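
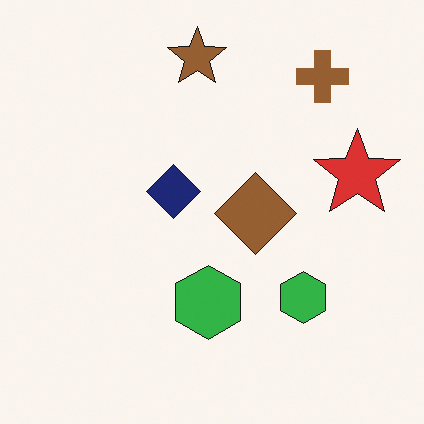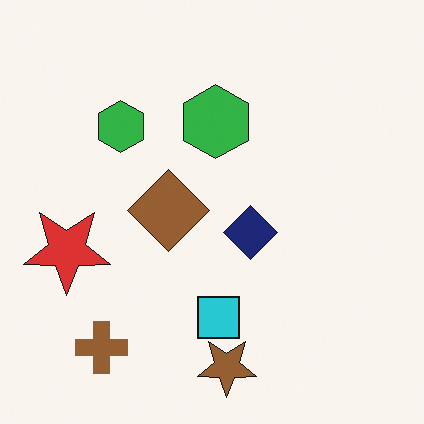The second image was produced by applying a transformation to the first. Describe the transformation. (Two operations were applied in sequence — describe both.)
The transformation is: rotated 180°, then overlaid with an additional cyan square.

The brown cross sits in the top-right of the first image and the bottom-left of the second — consistent with a whole-image 180° rotation. A cyan square appears in the second image that is absent from the first.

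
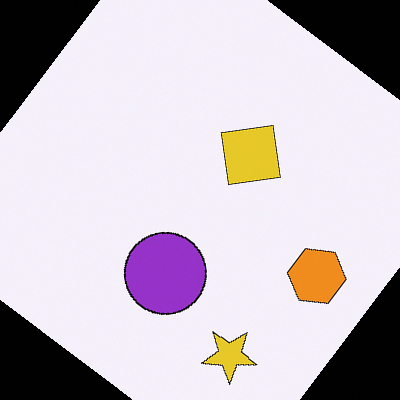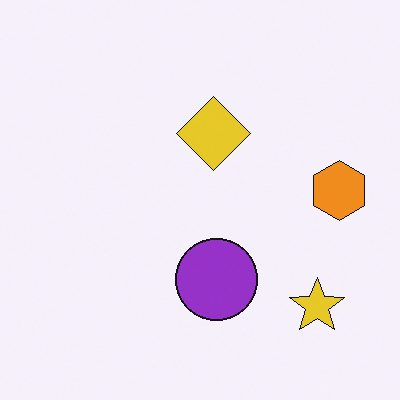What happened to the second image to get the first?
The image was rotated clockwise by a large amount — several tens of degrees.

Every shape is tilted by the same angle and the image corners show triangular fill wedges — a whole-image rotation by a non-right angle.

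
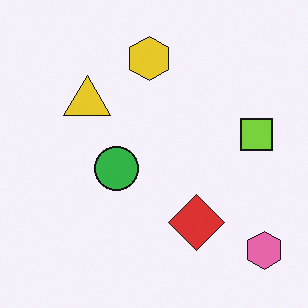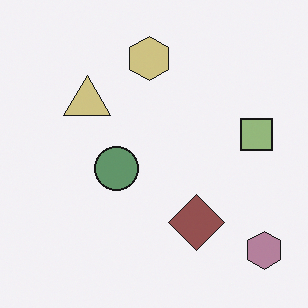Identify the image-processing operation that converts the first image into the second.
The transformation is: made much more muted (saturation change).

All colors are more muted and greyish — a global saturation change.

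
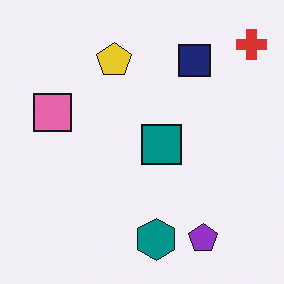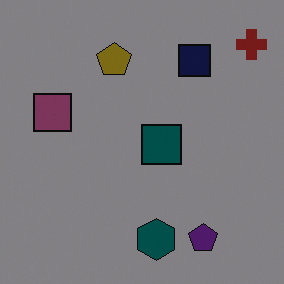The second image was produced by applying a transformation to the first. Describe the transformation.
The transformation is: substantially darkened.

Every pixel — background and shapes alike — is uniformly darkened.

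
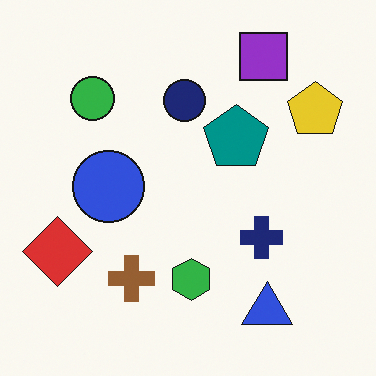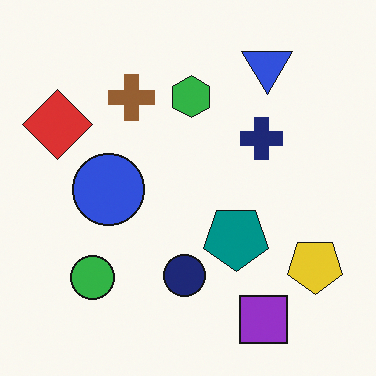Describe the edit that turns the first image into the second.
The image was flipped vertically (top ↔ bottom).

The purple square is in the top-right of the first image and the bottom-right of the second — shapes on opposite sides of the horizontal midline have swapped in a mirror flip.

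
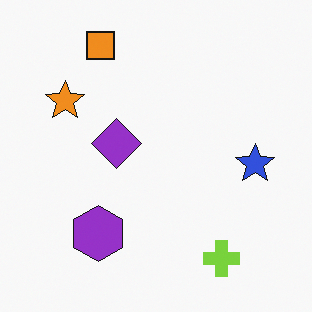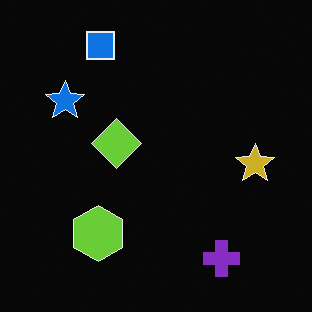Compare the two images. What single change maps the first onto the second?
Color-inverted (negative).

The light background has become dark and every shape's color is its complement — a photographic negative.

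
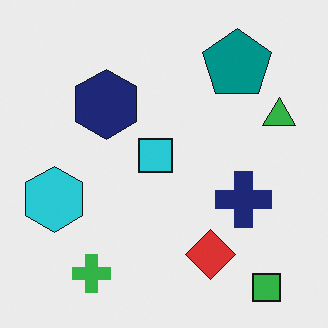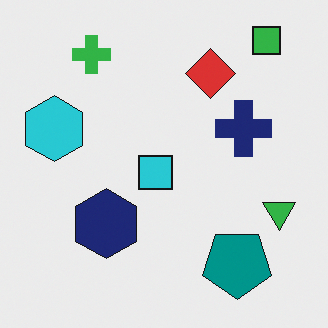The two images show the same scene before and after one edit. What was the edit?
This is the original image flipped vertically (top ↔ bottom).

The green square is in the bottom-right of the first image and the top-right of the second — shapes on opposite sides of the horizontal midline have swapped in a mirror flip.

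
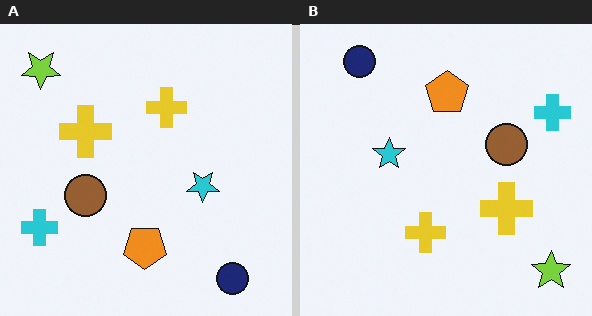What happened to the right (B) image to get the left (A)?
It was rotated 180°.

The lime star sits in the bottom-right of the right (B) image and the top-left of the left (A) — consistent with a whole-image 180° rotation.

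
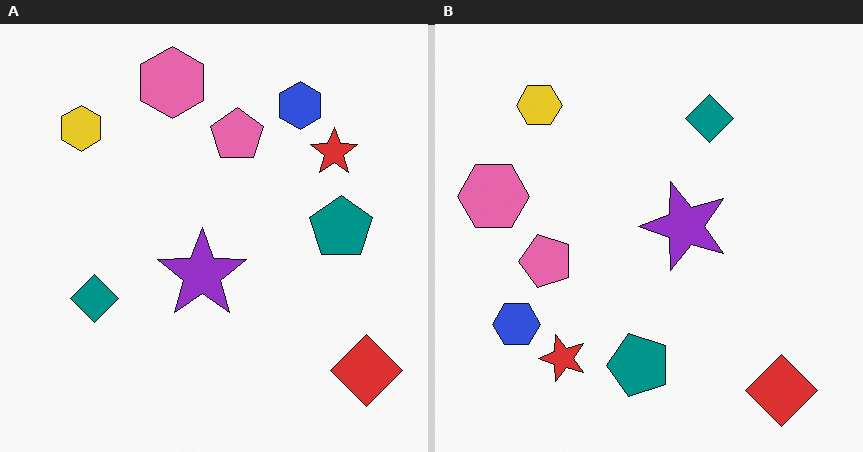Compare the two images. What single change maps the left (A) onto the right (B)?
Transposed (reflected across the top-left ↔ bottom-right diagonal).

Shapes have swapped their row and column positions — what was in the top-right is now in the bottom-left — a diagonal reflection.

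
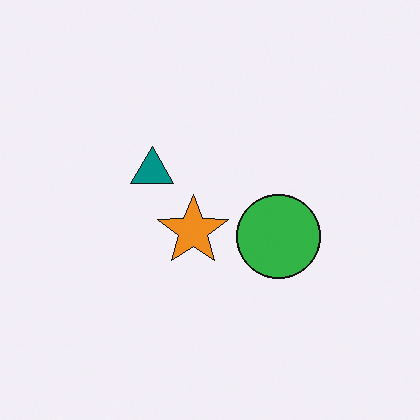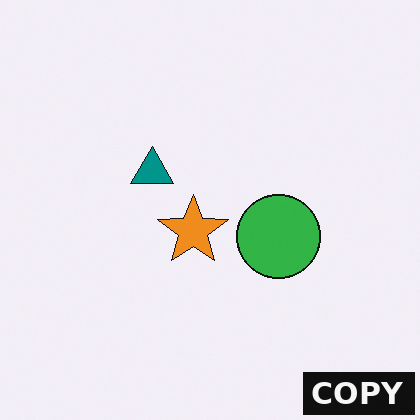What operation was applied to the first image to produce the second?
The transformation is: watermarked with the text "COPY" in the lower-right corner.

A dark label reading "COPY" appears in the lower-right corner.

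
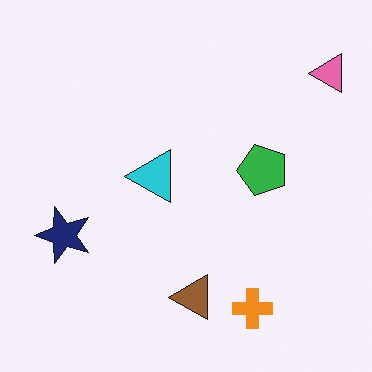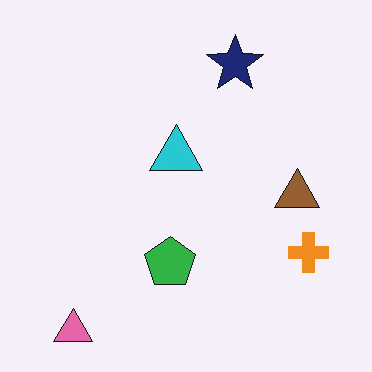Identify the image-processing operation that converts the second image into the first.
It was transposed (reflected across the top-left ↔ bottom-right diagonal).

Shapes have swapped their row and column positions — what was in the top-right is now in the bottom-left — a diagonal reflection.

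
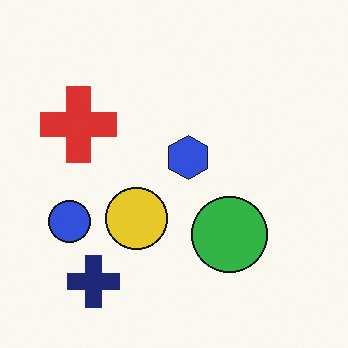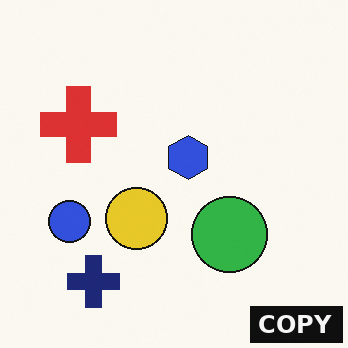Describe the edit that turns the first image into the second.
The transformation is: watermarked with the text "COPY" in the lower-right corner.

A dark label reading "COPY" appears in the lower-right corner.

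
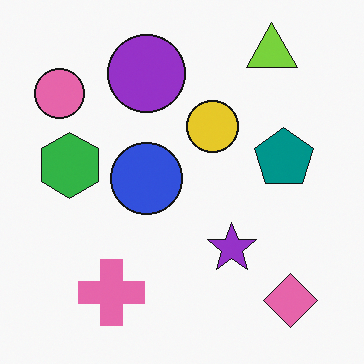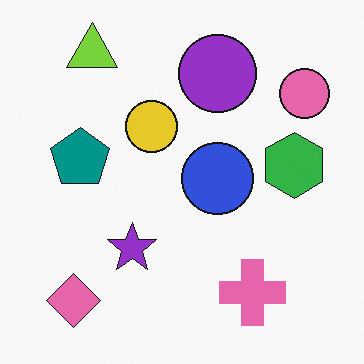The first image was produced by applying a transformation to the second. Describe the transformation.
The transformation is: flipped horizontally (left ↔ right).

The pink circle is in the top-right of the second image and the top-left of the first — shapes on opposite sides of the vertical midline have swapped in a mirror flip.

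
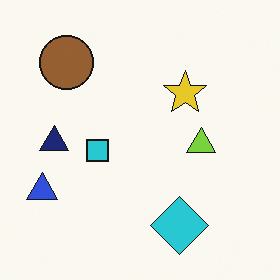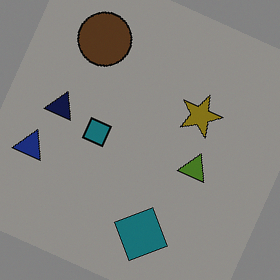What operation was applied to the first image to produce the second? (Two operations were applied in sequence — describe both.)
This is the original image noticeably darkened, then rotated clockwise by a clearly visible amount.

Every pixel — background and shapes alike — is uniformly darkened. Every shape is tilted by the same angle and the image corners show triangular fill wedges — a whole-image rotation by a non-right angle.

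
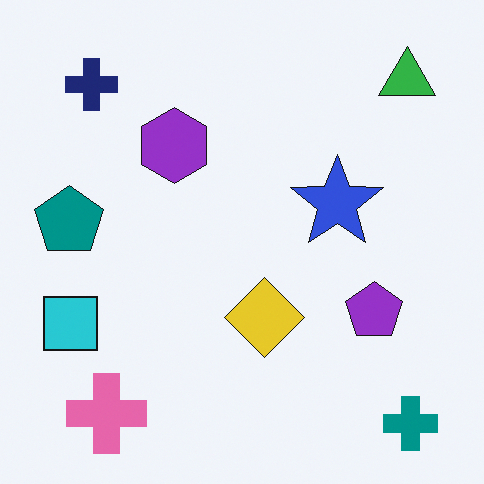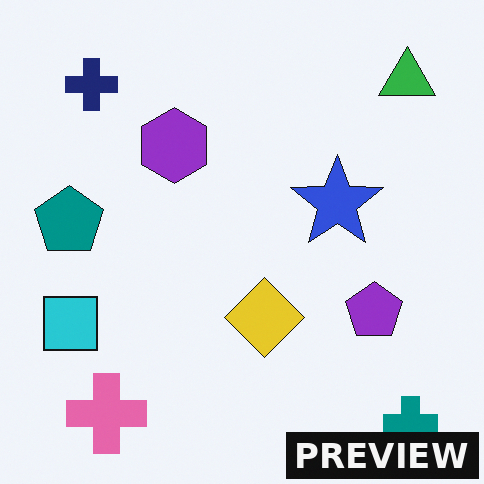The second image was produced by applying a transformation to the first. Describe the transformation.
This is the original image watermarked with the text "PREVIEW" in the lower-right corner.

A dark label reading "PREVIEW" appears in the lower-right corner.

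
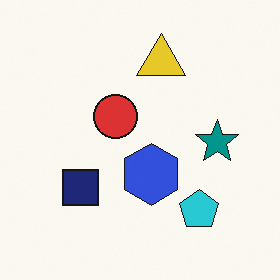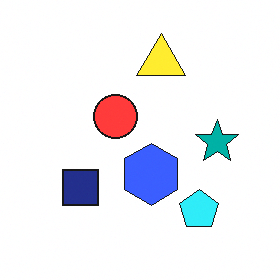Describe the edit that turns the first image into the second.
The transformation is: slightly brightened.

Every pixel — background and shapes alike — is uniformly brightened.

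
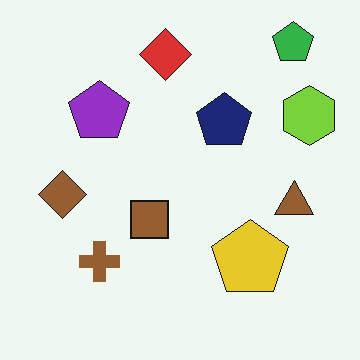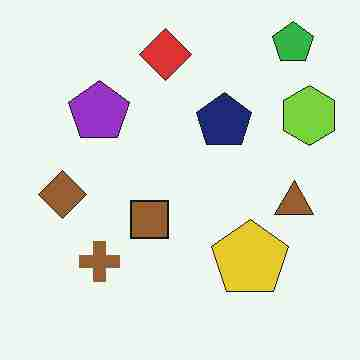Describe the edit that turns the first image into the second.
Degraded with heavy JPEG compression.

Blocky 8×8 compression artifacts appear around shape edges and the flat background shows ringing — characteristic JPEG degradation.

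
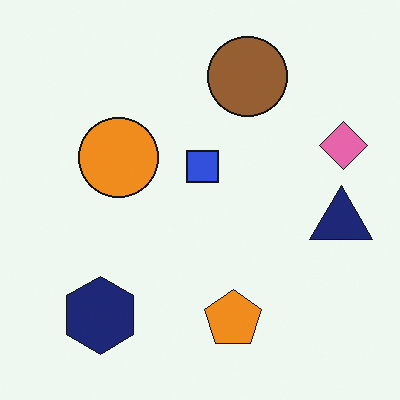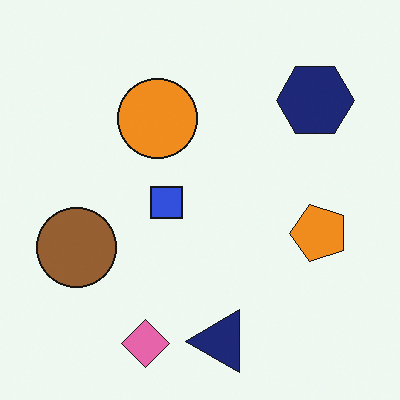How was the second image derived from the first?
The second image is the first transposed (reflected across the top-left ↔ bottom-right diagonal).

Shapes have swapped their row and column positions — what was in the top-right is now in the bottom-left — a diagonal reflection.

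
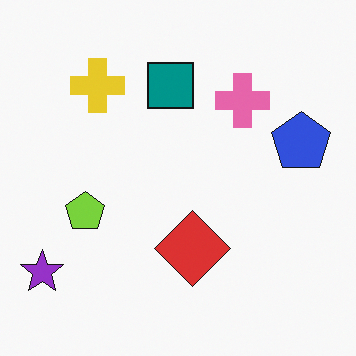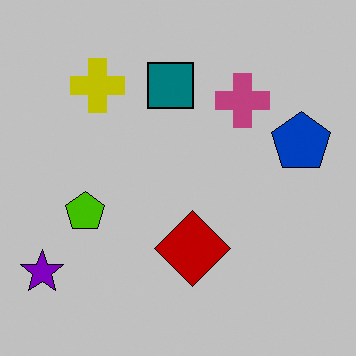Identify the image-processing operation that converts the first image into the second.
The transformation is: aggressively posterized.

Each flat color has snapped to a coarser quantized level — most visibly, the near-white background has dropped to a flat grey.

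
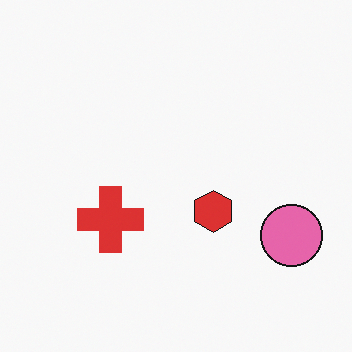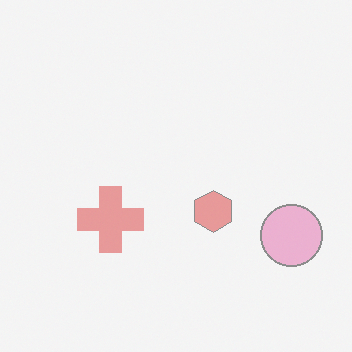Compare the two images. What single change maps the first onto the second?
This is the original image washed out (contrast reduced).

Tones are pushed toward mid-grey across the whole image — a global contrast change.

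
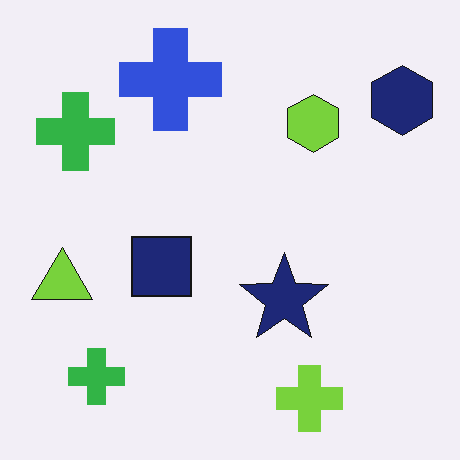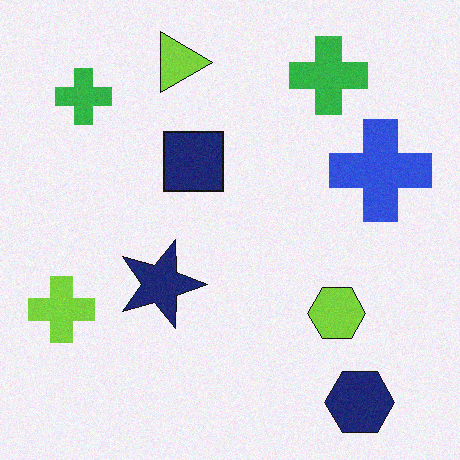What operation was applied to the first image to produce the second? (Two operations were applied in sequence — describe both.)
It was rotated 90° clockwise, then degraded with light additive noise.

The navy hexagon sits in the top-right of the first image and the bottom-right of the second — consistent with a whole-image 90° clockwise rotation. Random speckle covers the whole image, including the flat background.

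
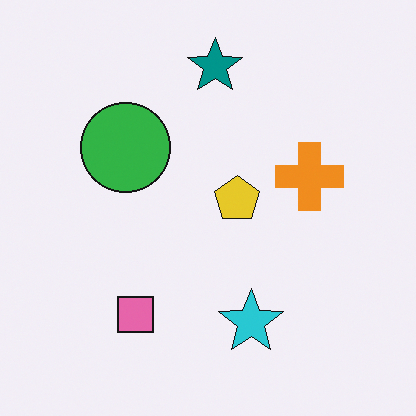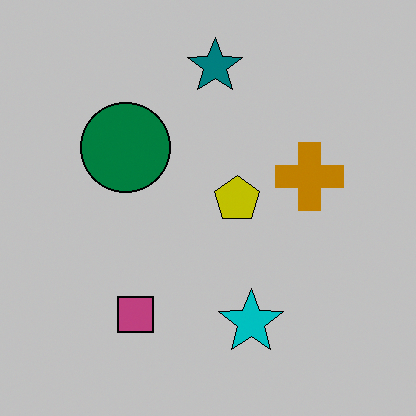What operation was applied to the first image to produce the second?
It was aggressively posterized.

Each flat color has snapped to a coarser quantized level — most visibly, the near-white background has dropped to a flat grey.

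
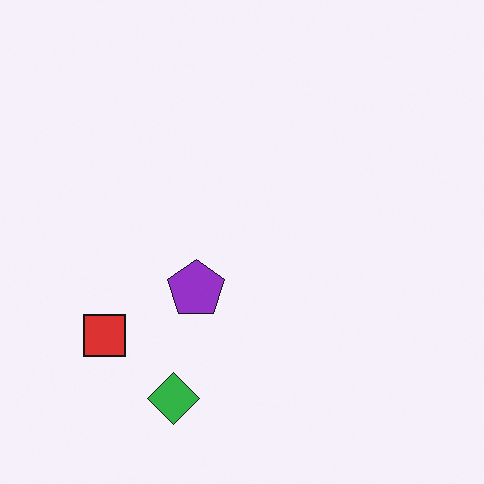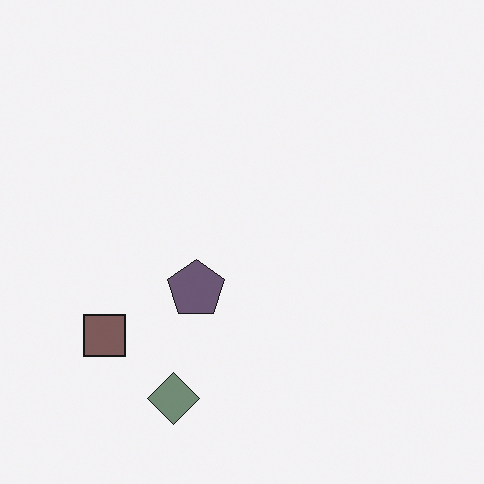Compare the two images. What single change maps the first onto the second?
The image was heavily desaturated.

All colors are more muted and greyish — a global saturation change.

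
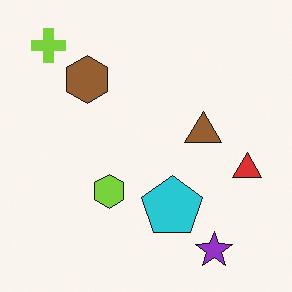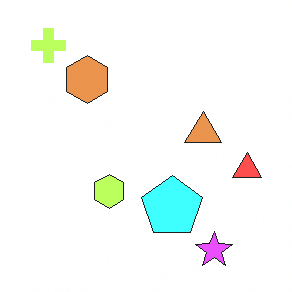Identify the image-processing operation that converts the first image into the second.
Noticeably brightened.

Every pixel — background and shapes alike — is uniformly brightened.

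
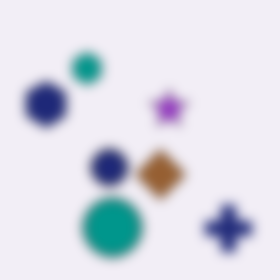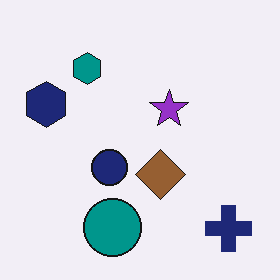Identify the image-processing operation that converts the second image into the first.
Heavily blurred.

Shape edges and outlines are uniformly softened across the whole image.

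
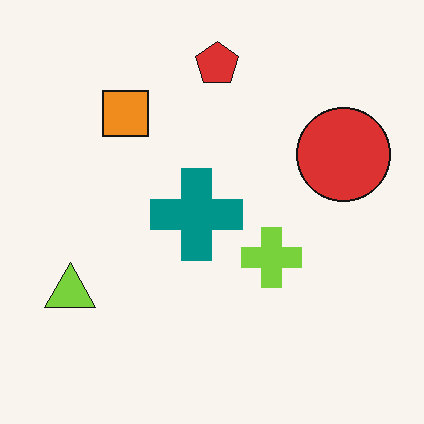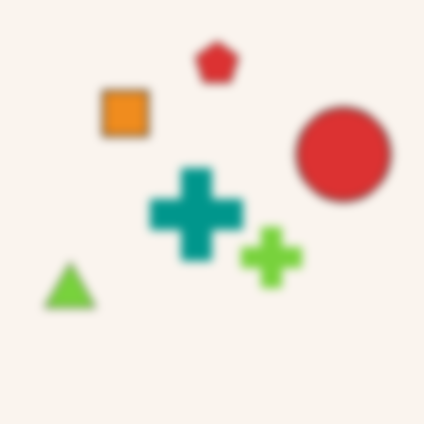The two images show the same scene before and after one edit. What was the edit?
It was noticeably gaussian-blurred.

Shape edges and outlines are uniformly softened across the whole image.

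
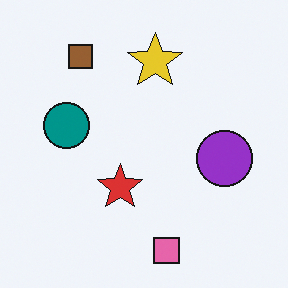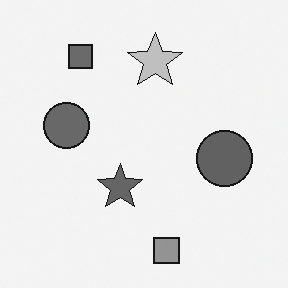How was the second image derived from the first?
The transformation is: converted to grayscale.

All color is removed — every shape is now a shade of grey.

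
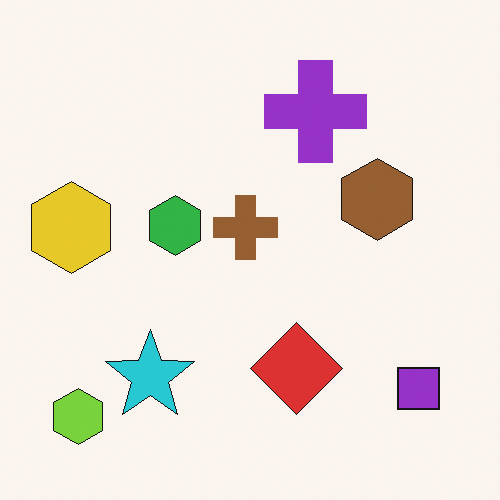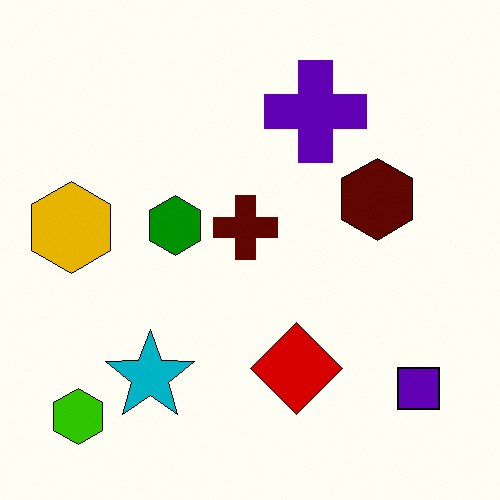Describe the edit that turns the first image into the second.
It was boosted in contrast.

Tones are pushed away from mid-grey across the whole image — a global contrast change.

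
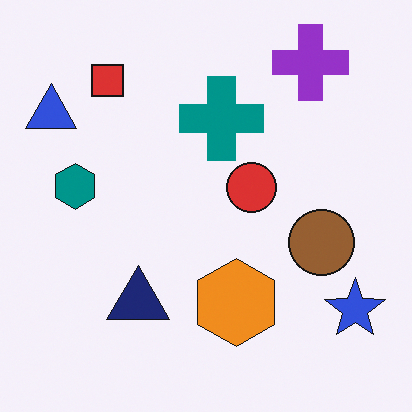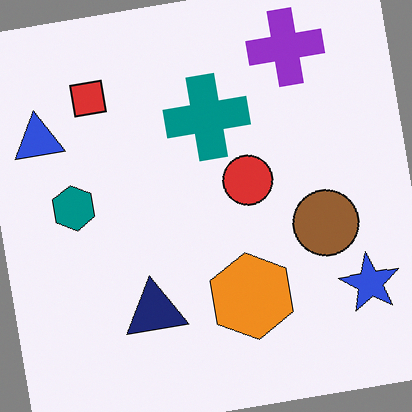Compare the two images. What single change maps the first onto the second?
The image was rotated counter-clockwise by a slight angle.

Every shape is tilted by the same angle and the image corners show triangular fill wedges — a whole-image rotation by a non-right angle.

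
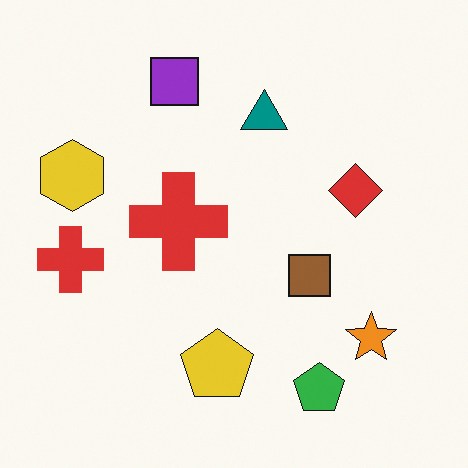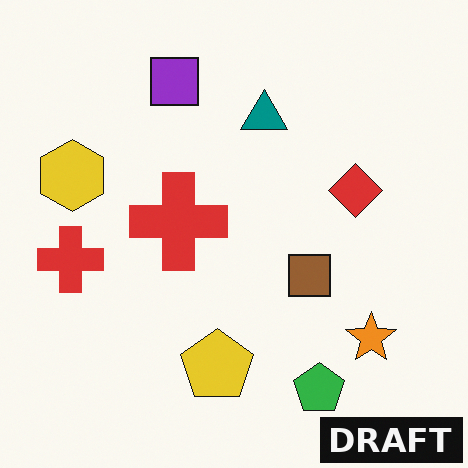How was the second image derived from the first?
The image was watermarked with the text "DRAFT" in the lower-right corner.

A dark label reading "DRAFT" appears in the lower-right corner.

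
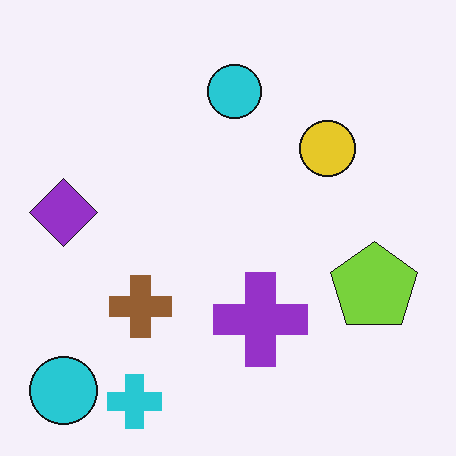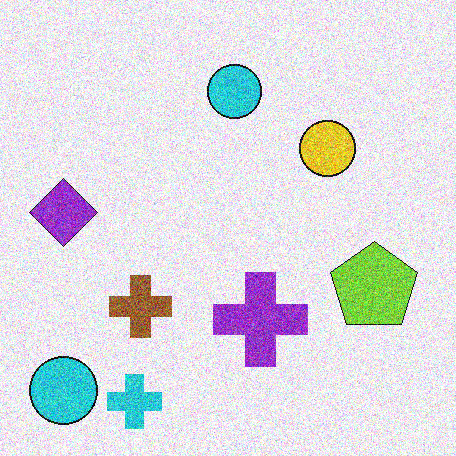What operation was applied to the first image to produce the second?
This is the original image degraded with a thick layer of grain.

Random speckle covers the whole image, including the flat background.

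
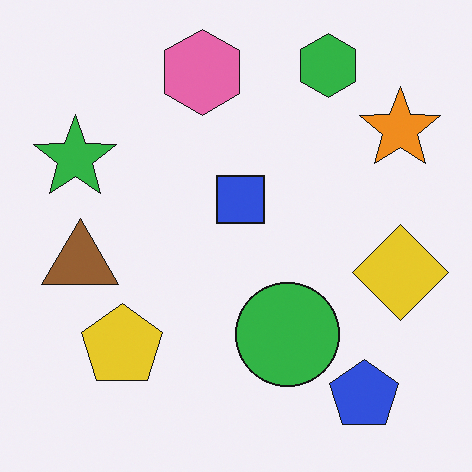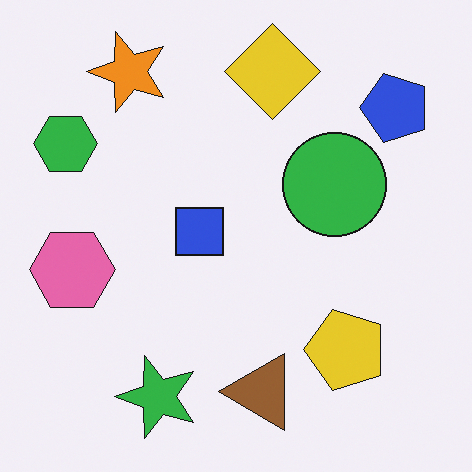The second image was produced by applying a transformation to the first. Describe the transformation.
The transformation is: rotated 90° counter-clockwise.

The blue pentagon sits in the bottom-right of the first image and the top-right of the second — consistent with a whole-image 90° counter-clockwise rotation.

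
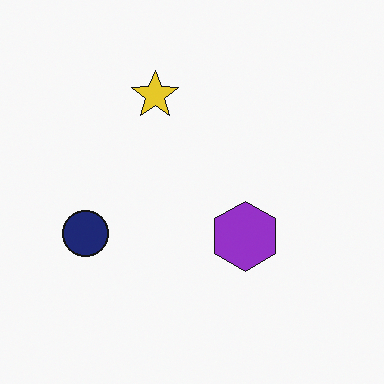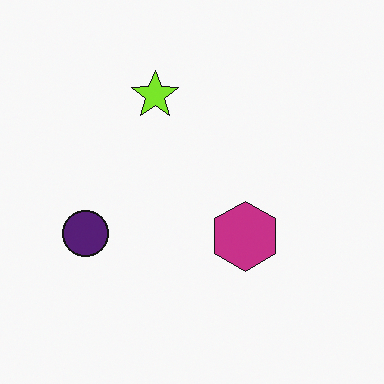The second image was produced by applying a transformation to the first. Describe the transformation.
It was hue-shifted by a small amount.

Every shape's color has rotated by the same amount around the hue wheel — a uniform hue shift.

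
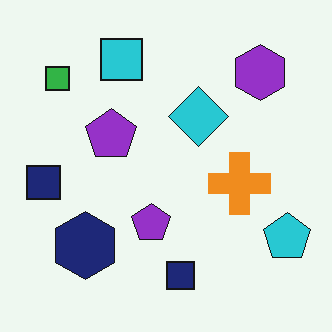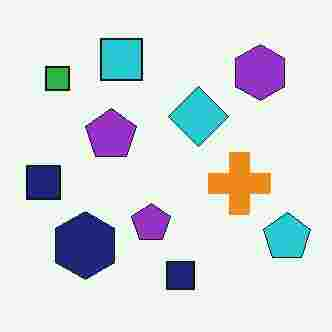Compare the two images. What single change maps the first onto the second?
Degraded with heavy JPEG compression.

Blocky 8×8 compression artifacts appear around shape edges and the flat background shows ringing — characteristic JPEG degradation.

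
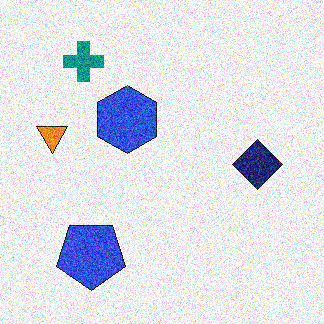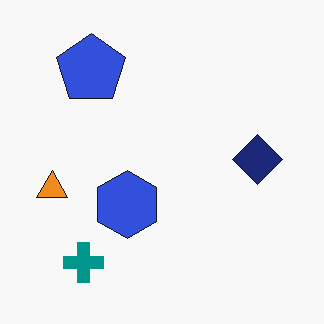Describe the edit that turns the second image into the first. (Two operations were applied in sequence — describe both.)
It was degraded with heavy additive noise, then flipped vertically (top ↔ bottom).

Random speckle covers the whole image, including the flat background. The teal cross is in the bottom-left of the second image and the top-left of the first — shapes on opposite sides of the horizontal midline have swapped in a mirror flip.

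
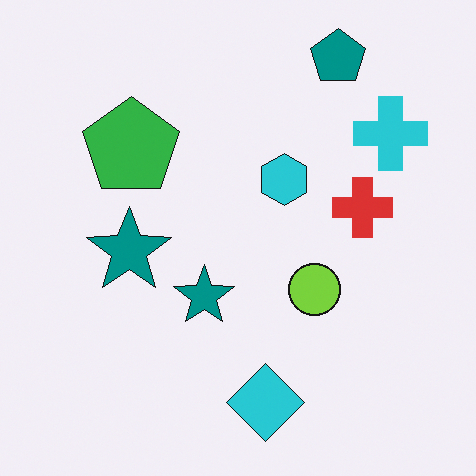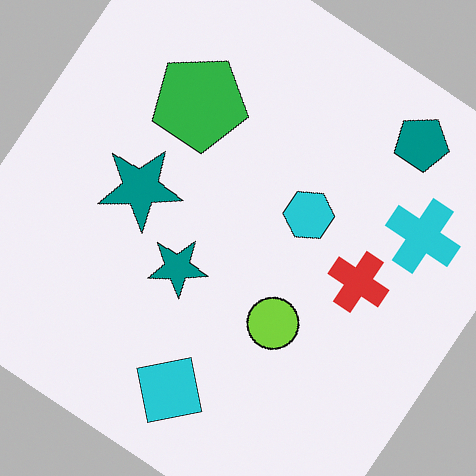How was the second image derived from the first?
It was rotated clockwise by a large amount — several tens of degrees.

Every shape is tilted by the same angle and the image corners show triangular fill wedges — a whole-image rotation by a non-right angle.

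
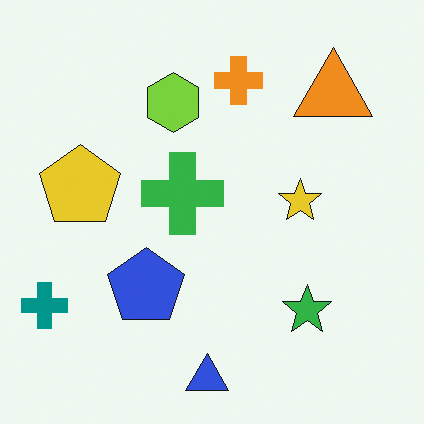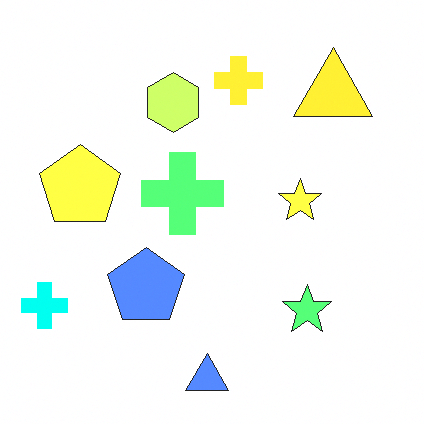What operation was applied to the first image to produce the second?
The transformation is: substantially brightened.

Every pixel — background and shapes alike — is uniformly brightened.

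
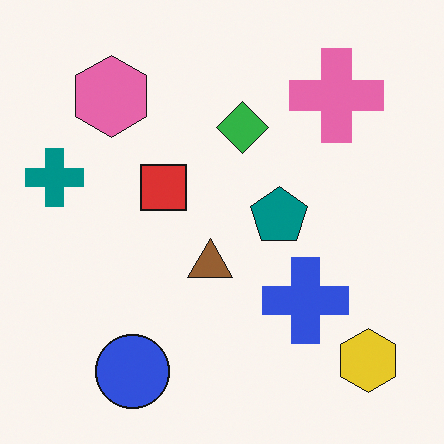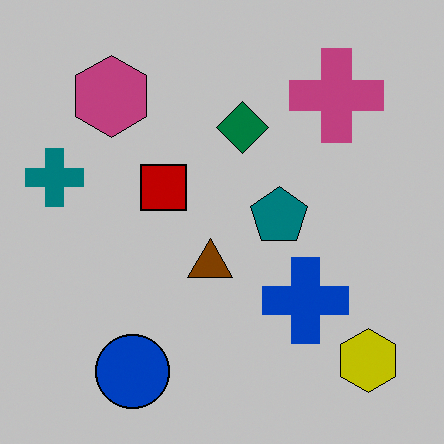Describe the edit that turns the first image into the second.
It was aggressively posterized.

Each flat color has snapped to a coarser quantized level — most visibly, the near-white background has dropped to a flat grey.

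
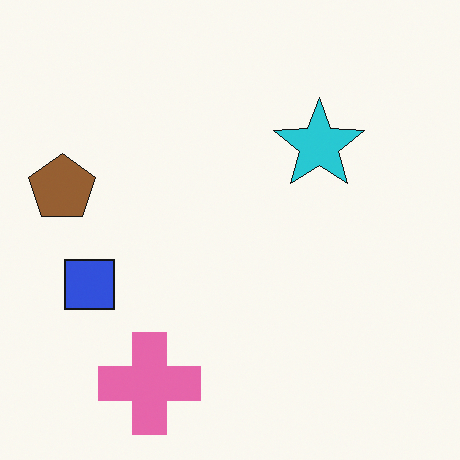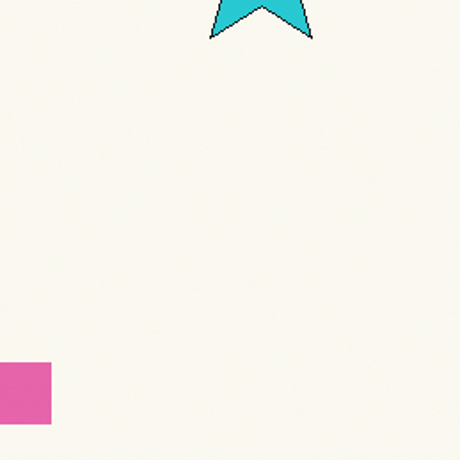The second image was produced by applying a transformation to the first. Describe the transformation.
Cropped tightly and scaled back up.

The visible shapes are larger and the field of view is narrower; shapes near the original edges may be partly or wholly outside the frame — a crop-and-rescale.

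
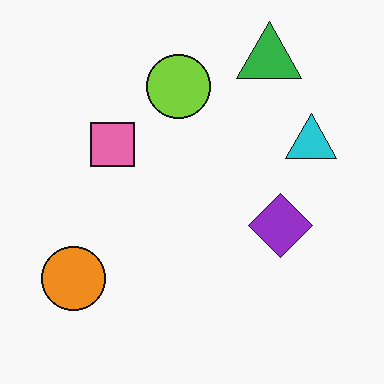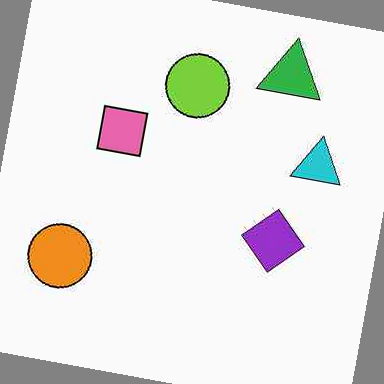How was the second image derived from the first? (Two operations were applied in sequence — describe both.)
The transformation is: given moderate JPEG compression, then rotated clockwise by a small amount.

Blocky 8×8 compression artifacts appear around shape edges and the flat background shows ringing — characteristic JPEG degradation. Every shape is tilted by the same angle and the image corners show triangular fill wedges — a whole-image rotation by a non-right angle.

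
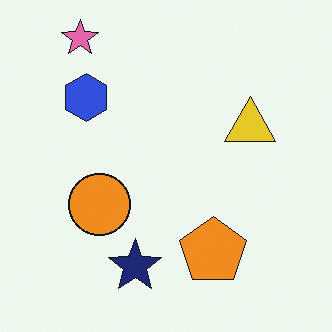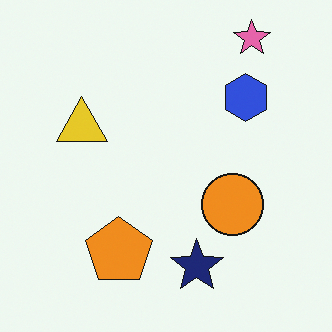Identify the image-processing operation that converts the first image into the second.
The image was flipped horizontally (left ↔ right).

The pink star is in the top-left of the first image and the top-right of the second — shapes on opposite sides of the vertical midline have swapped in a mirror flip.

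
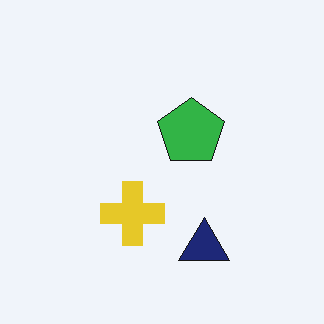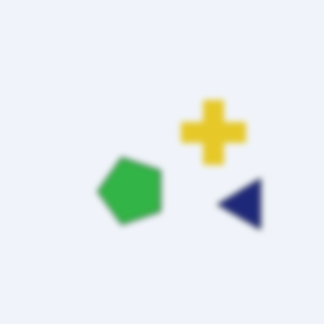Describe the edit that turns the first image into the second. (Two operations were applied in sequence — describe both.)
The image was noticeably gaussian-blurred, then transposed (reflected across the top-left ↔ bottom-right diagonal).

Shape edges and outlines are uniformly softened across the whole image. Shapes have swapped their row and column positions — what was in the top-right is now in the bottom-left — a diagonal reflection.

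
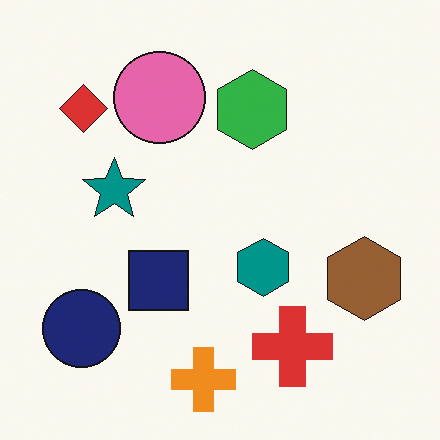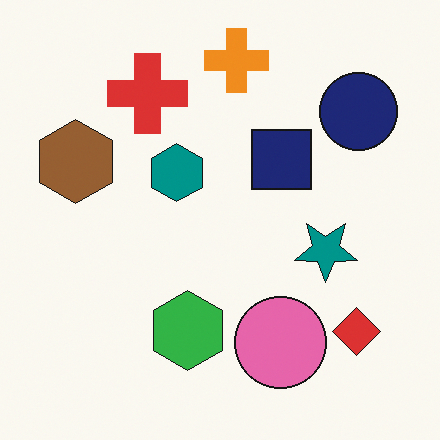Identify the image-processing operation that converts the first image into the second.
The transformation is: rotated 180°.

The red diamond sits in the top-left of the first image and the bottom-right of the second — consistent with a whole-image 180° rotation.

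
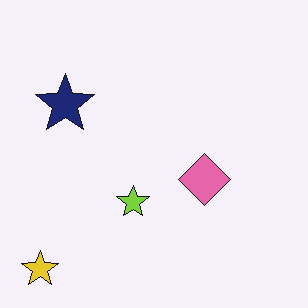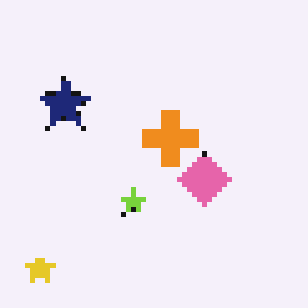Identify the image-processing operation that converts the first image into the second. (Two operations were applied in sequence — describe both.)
This is the original image lightly pixelated (a mild mosaic effect), then overlaid with an additional orange cross.

Shapes are reduced to large square blocks; fine edges and outlines are lost — a downscale-then-upscale (mosaic) effect. An orange cross appears in the second image that is absent from the first.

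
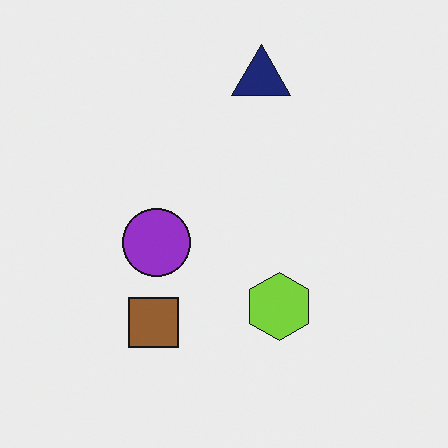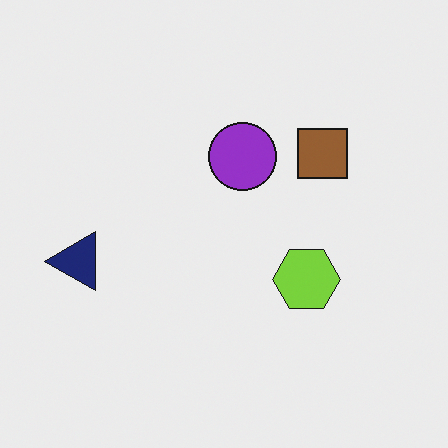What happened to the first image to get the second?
Transposed (reflected across the top-left ↔ bottom-right diagonal).

Shapes have swapped their row and column positions — what was in the top-right is now in the bottom-left — a diagonal reflection.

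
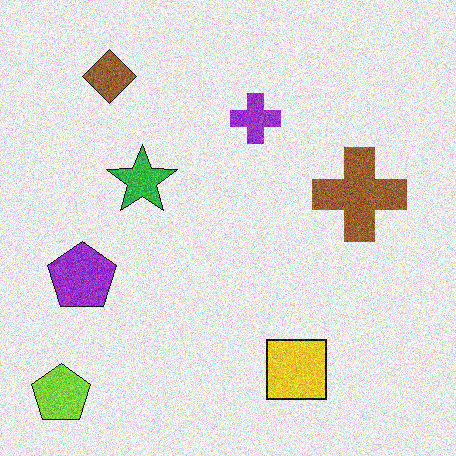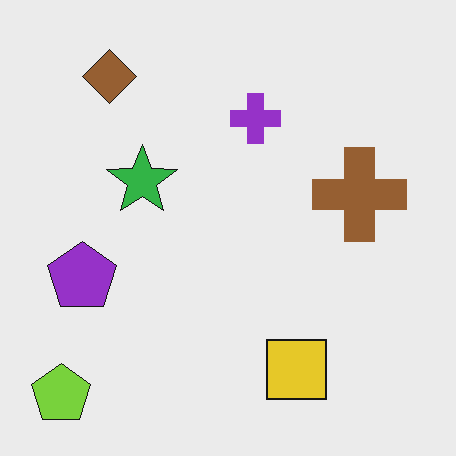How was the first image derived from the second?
The transformation is: degraded with moderate additive noise.

Random speckle covers the whole image, including the flat background.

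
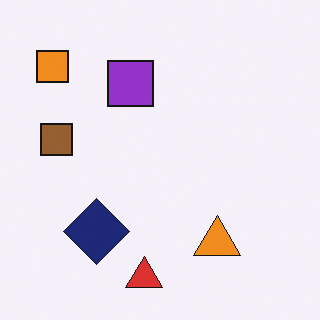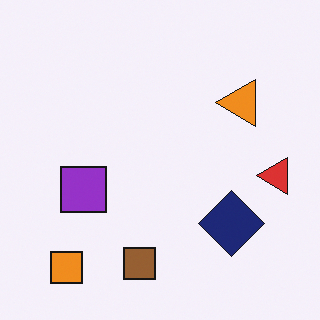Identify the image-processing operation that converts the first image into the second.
It was rotated 90° counter-clockwise.

The orange square sits in the top-left of the first image and the bottom-left of the second — consistent with a whole-image 90° counter-clockwise rotation.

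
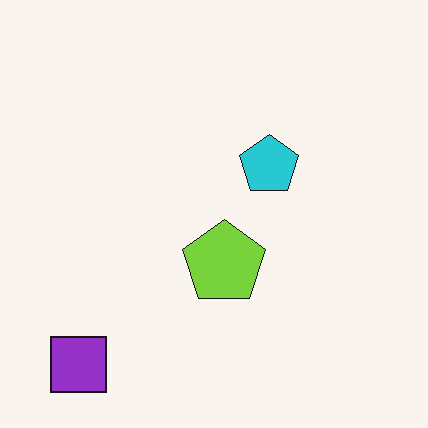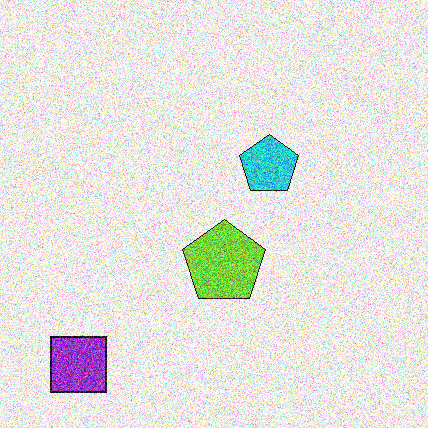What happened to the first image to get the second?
Degraded with heavy additive noise.

Random speckle covers the whole image, including the flat background.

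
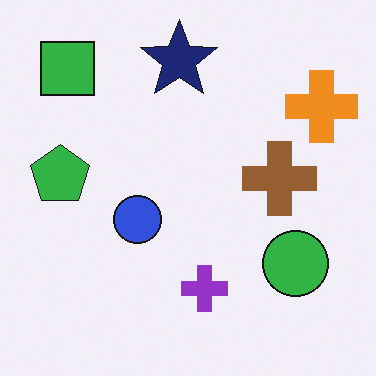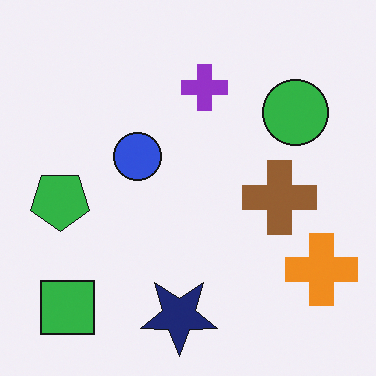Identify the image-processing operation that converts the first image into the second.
The transformation is: flipped vertically (top ↔ bottom).

The navy star is in the top of the first image and the bottom of the second — shapes on opposite sides of the horizontal midline have swapped in a mirror flip.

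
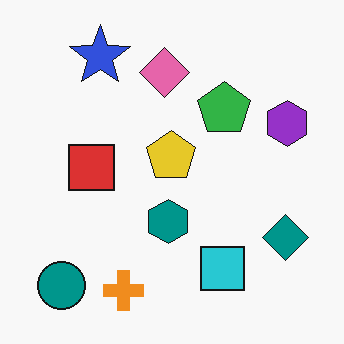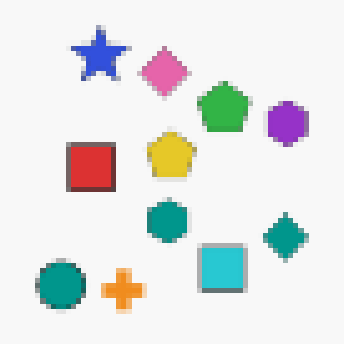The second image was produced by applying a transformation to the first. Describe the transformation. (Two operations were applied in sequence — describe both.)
Given a subtle gaussian blur, then mildly pixelated.

Shape edges and outlines are uniformly softened across the whole image. Shapes are reduced to large square blocks; fine edges and outlines are lost — a downscale-then-upscale (mosaic) effect.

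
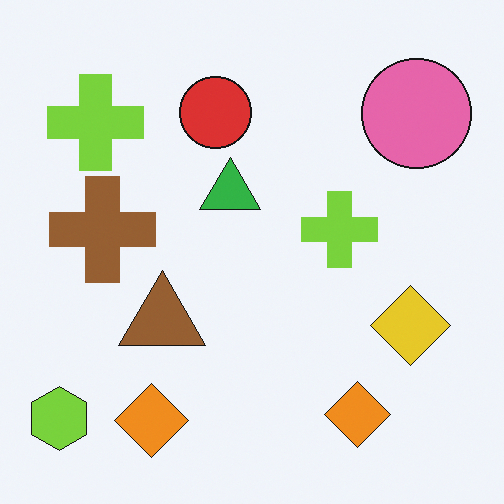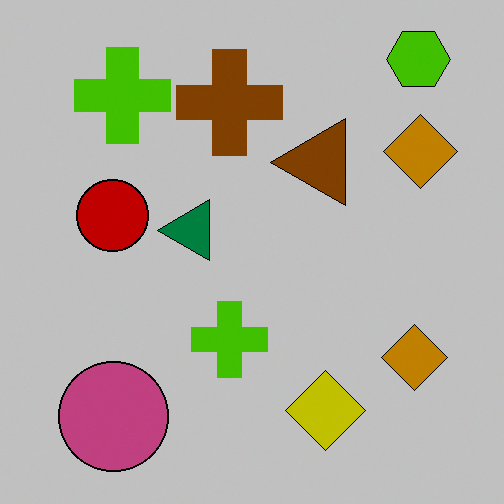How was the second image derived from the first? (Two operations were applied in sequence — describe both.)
This is the original image aggressively posterized, then transposed (reflected across the top-left ↔ bottom-right diagonal).

Each flat color has snapped to a coarser quantized level — most visibly, the near-white background has dropped to a flat grey. Shapes have swapped their row and column positions — what was in the top-right is now in the bottom-left — a diagonal reflection.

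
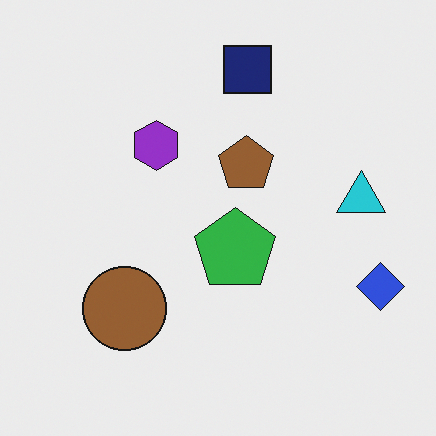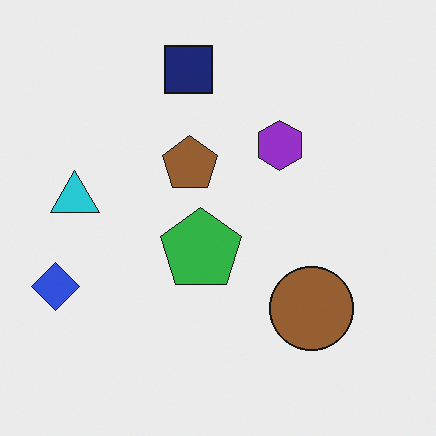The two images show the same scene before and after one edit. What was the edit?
Flipped horizontally (left ↔ right).

The blue diamond is in the right of the first image and the left of the second — shapes on opposite sides of the vertical midline have swapped in a mirror flip.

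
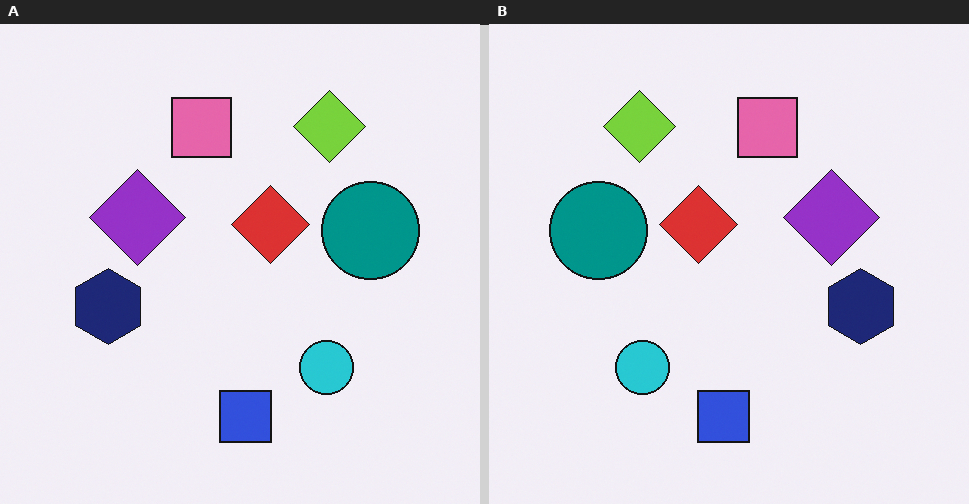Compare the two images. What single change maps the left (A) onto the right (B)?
This is the original image flipped horizontally (left ↔ right).

The navy hexagon is in the left of the left (A) image and the right of the right (B) — shapes on opposite sides of the vertical midline have swapped in a mirror flip.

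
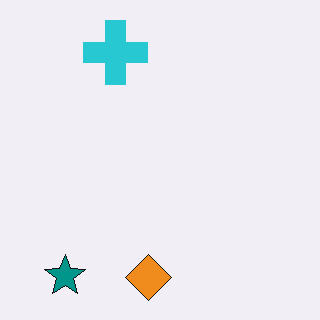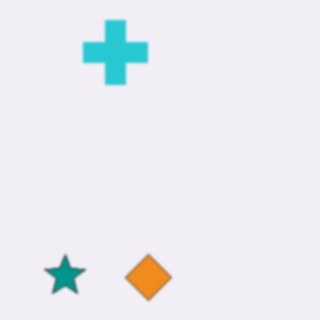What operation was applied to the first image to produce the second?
Given a subtle gaussian blur.

Shape edges and outlines are uniformly softened across the whole image.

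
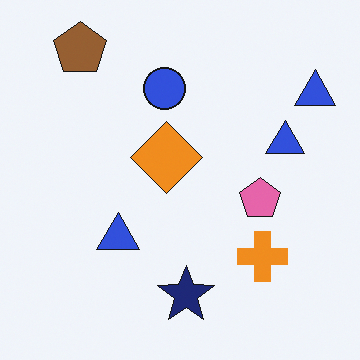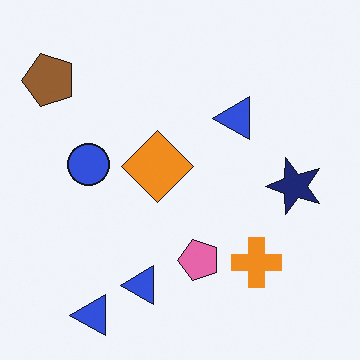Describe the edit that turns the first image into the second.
It was transposed (reflected across the top-left ↔ bottom-right diagonal).

Shapes have swapped their row and column positions — what was in the top-right is now in the bottom-left — a diagonal reflection.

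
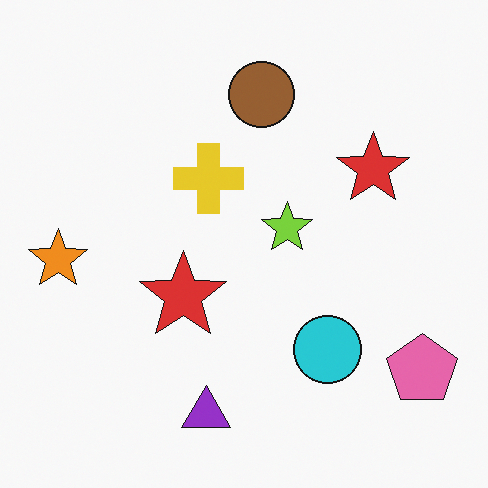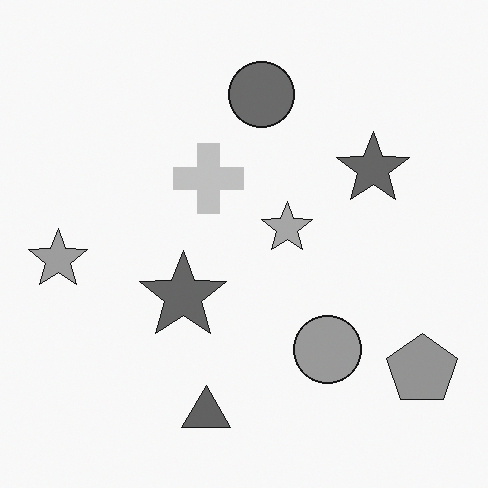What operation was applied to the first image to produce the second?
The image was converted to grayscale.

All color is removed — every shape is now a shade of grey.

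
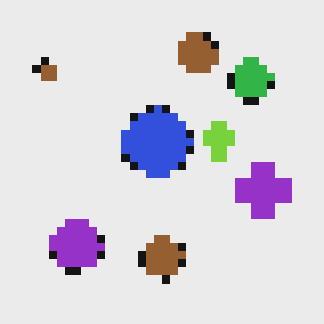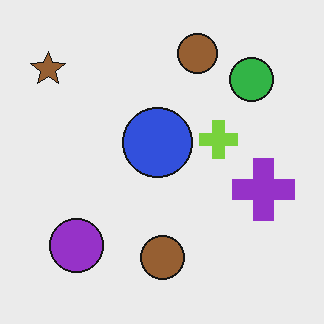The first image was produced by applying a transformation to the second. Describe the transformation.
The first image is the second pixelated into visible square blocks.

Shapes are reduced to large square blocks; fine edges and outlines are lost — a downscale-then-upscale (mosaic) effect.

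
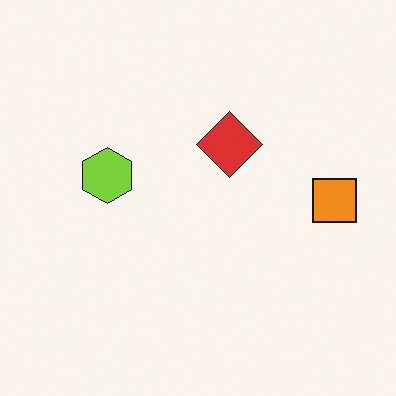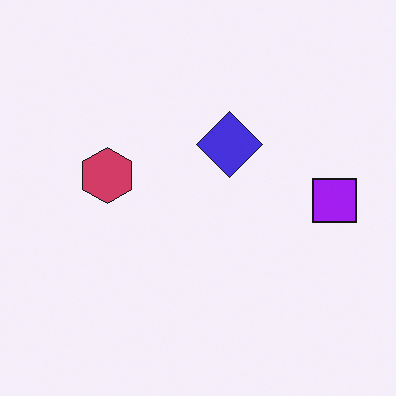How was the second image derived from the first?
Hue-shifted by a large amount.

Every shape's color has rotated by the same amount around the hue wheel — a uniform hue shift.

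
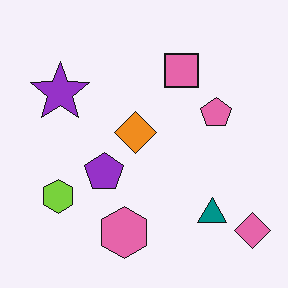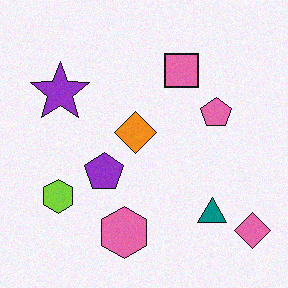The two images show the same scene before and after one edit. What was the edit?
This is the original image degraded with light additive noise.

Random speckle covers the whole image, including the flat background.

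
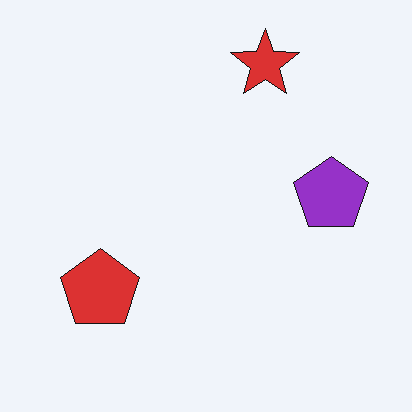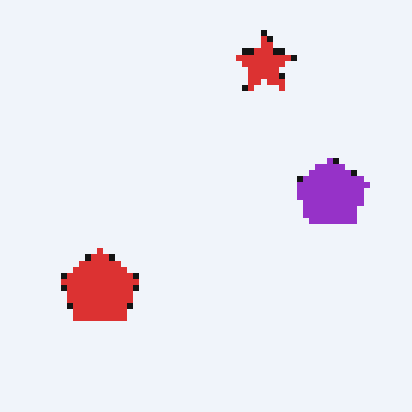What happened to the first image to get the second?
Moderately pixelated.

Shapes are reduced to large square blocks; fine edges and outlines are lost — a downscale-then-upscale (mosaic) effect.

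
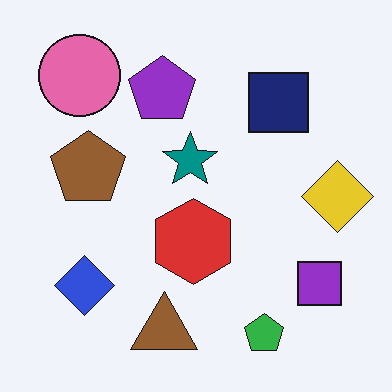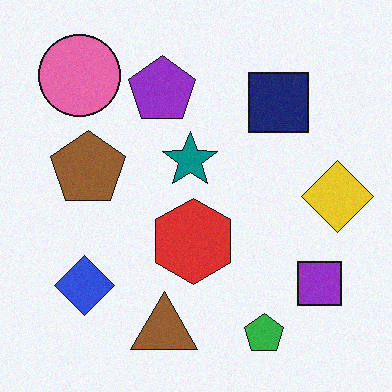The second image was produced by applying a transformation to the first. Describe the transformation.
The transformation is: degraded with a light layer of grain.

Random speckle covers the whole image, including the flat background.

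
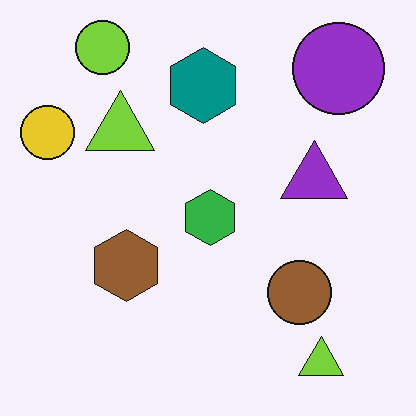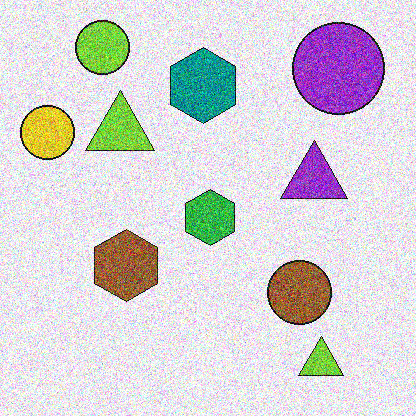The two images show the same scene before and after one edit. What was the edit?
Degraded with strong gaussian noise.

Random speckle covers the whole image, including the flat background.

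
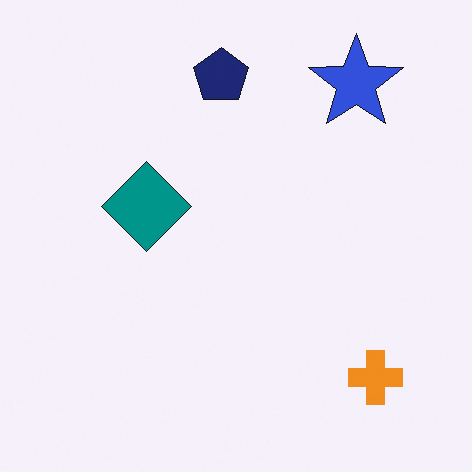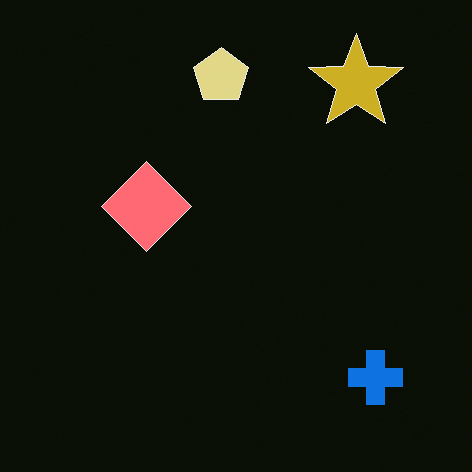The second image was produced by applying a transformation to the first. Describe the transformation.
This is the original image color-inverted (negative).

The light background has become dark and every shape's color is its complement — a photographic negative.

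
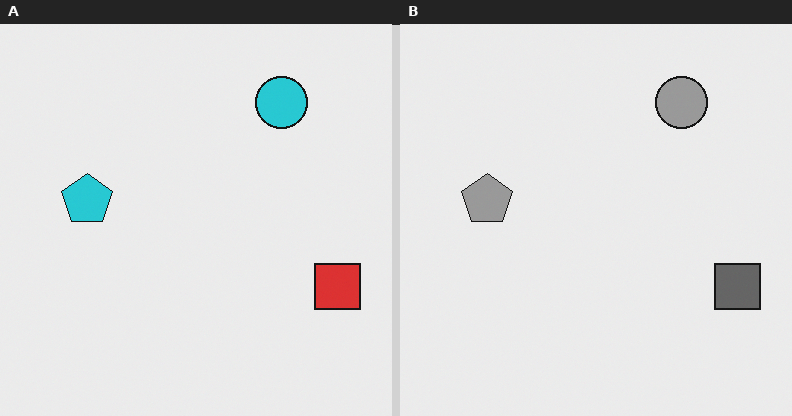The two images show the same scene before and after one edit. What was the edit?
The image was converted to grayscale.

All color is removed — every shape is now a shade of grey.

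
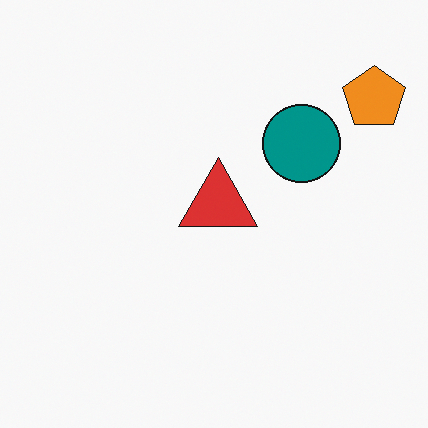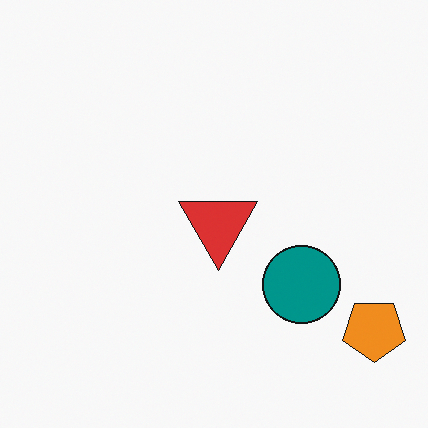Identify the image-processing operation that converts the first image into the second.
Flipped vertically (top ↔ bottom).

The orange pentagon is in the top-right of the first image and the bottom-right of the second — shapes on opposite sides of the horizontal midline have swapped in a mirror flip.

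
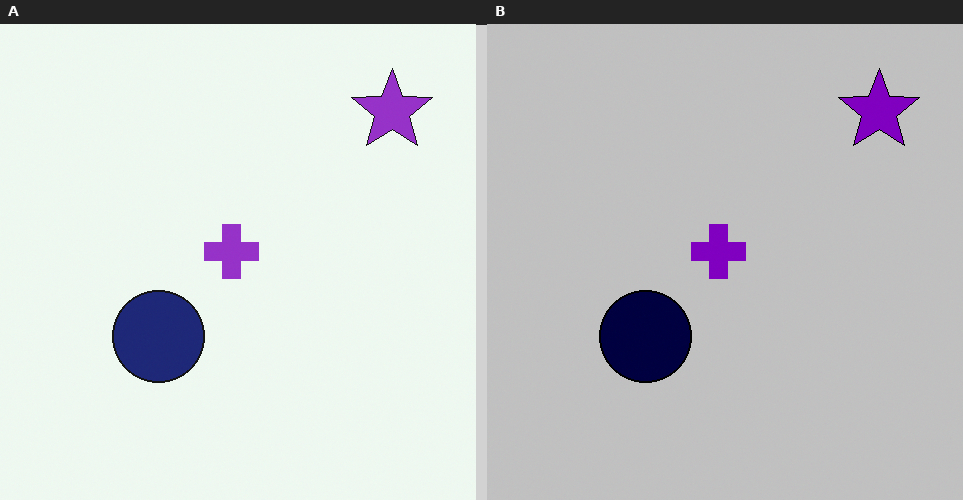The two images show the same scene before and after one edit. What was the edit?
The transformation is: aggressively posterized.

Each flat color has snapped to a coarser quantized level — most visibly, the near-white background has dropped to a flat grey.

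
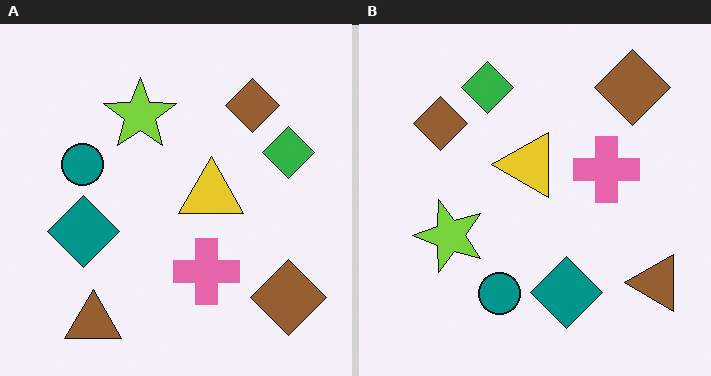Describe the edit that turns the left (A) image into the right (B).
This is the original image rotated 90° counter-clockwise.

The brown triangle sits in the bottom-left of the left (A) image and the bottom-right of the right (B) — consistent with a whole-image 90° counter-clockwise rotation.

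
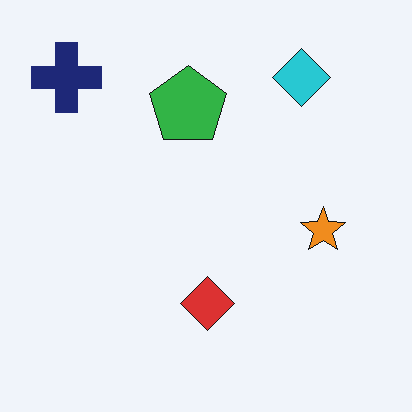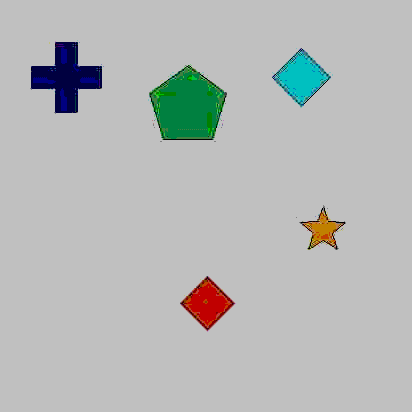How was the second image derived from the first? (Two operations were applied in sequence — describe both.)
The image was degraded with heavy JPEG compression, then heavily posterized to just a handful of flat colors.

Blocky 8×8 compression artifacts appear around shape edges and the flat background shows ringing — characteristic JPEG degradation. Each flat color has snapped to a coarser quantized level — most visibly, the near-white background has dropped to a flat grey.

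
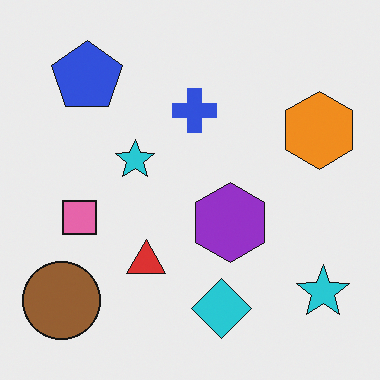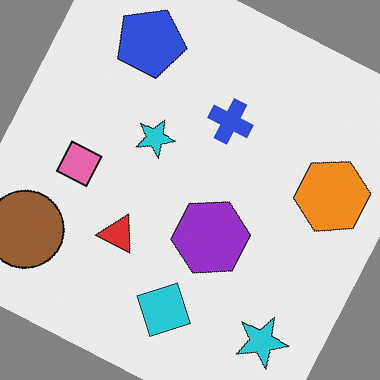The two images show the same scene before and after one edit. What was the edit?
Rotated clockwise by a clearly visible amount.

Every shape is tilted by the same angle and the image corners show triangular fill wedges — a whole-image rotation by a non-right angle.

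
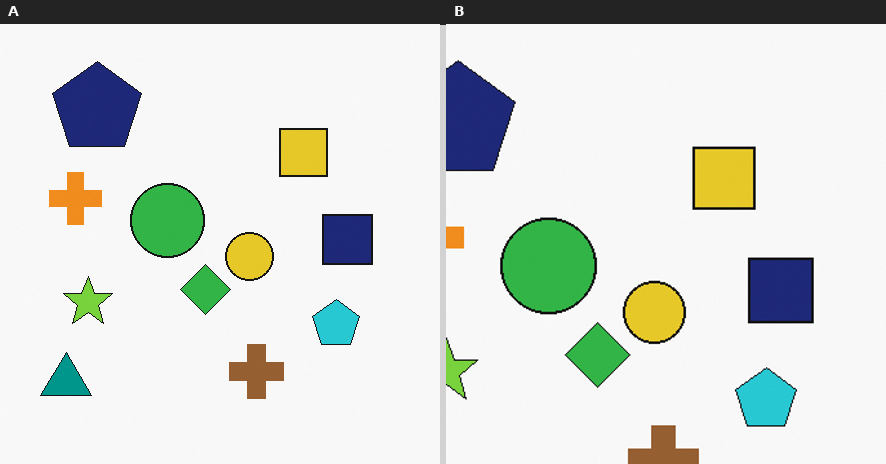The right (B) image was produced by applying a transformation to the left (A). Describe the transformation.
The right (B) image is the left (A) cropped slightly and scaled back up.

The visible shapes are larger and the field of view is narrower; shapes near the original edges may be partly or wholly outside the frame — a crop-and-rescale.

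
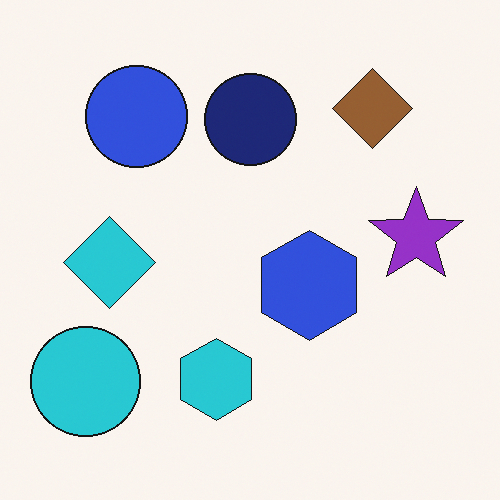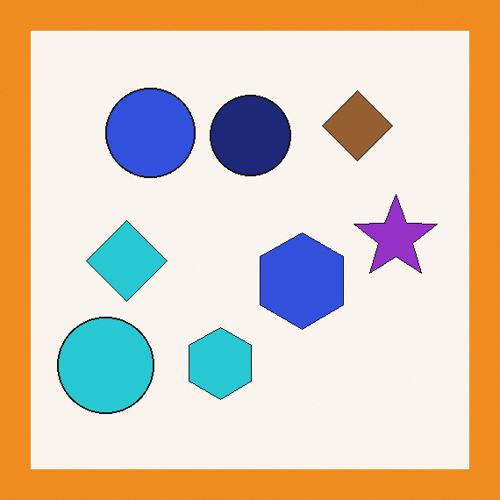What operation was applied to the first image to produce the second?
It was framed with a orange border.

A solid orange frame runs around the edge of the second image, with the content slightly shrunk inside it.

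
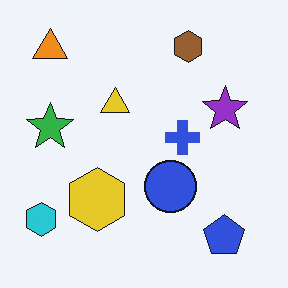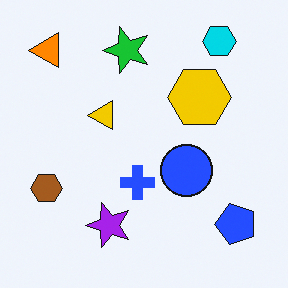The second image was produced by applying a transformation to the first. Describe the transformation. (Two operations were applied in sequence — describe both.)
This is the original image transposed (reflected across the top-left ↔ bottom-right diagonal), then slightly oversaturated.

Shapes have swapped their row and column positions — what was in the top-right is now in the bottom-left — a diagonal reflection. All colors are more vivid — a global saturation change.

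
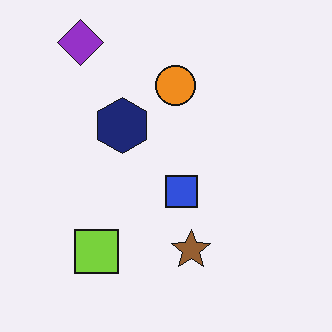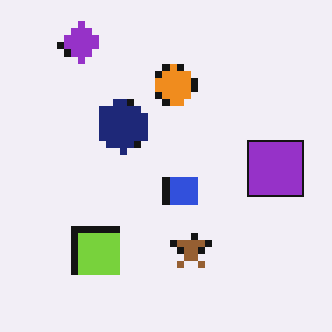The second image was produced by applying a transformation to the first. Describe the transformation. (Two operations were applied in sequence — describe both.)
Moderately pixelated, then overlaid with an additional purple square.

Shapes are reduced to large square blocks; fine edges and outlines are lost — a downscale-then-upscale (mosaic) effect. A purple square appears in the second image that is absent from the first.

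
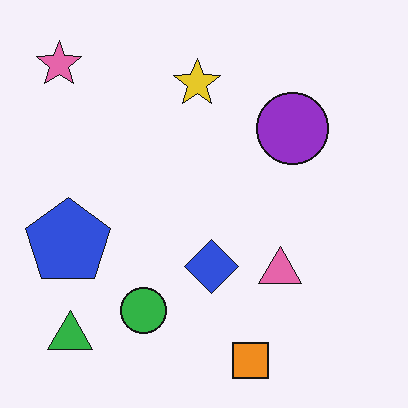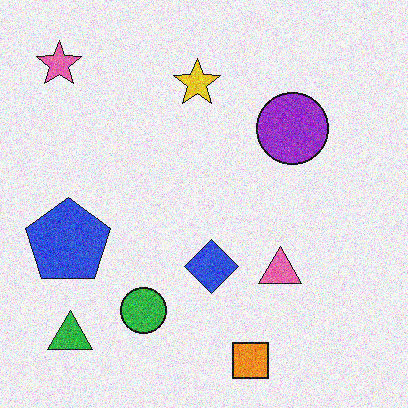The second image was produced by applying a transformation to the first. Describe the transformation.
The second image is the first degraded with moderate additive noise.

Random speckle covers the whole image, including the flat background.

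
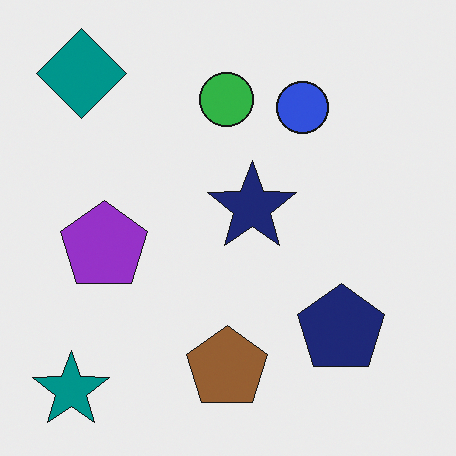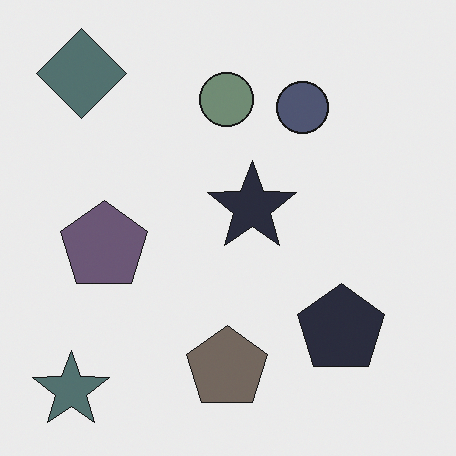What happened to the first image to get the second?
This is the original image heavily desaturated.

All colors are more muted and greyish — a global saturation change.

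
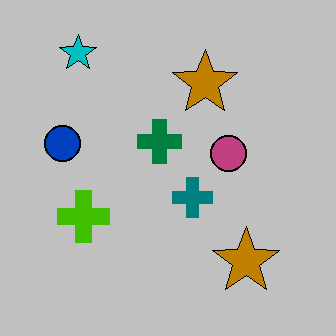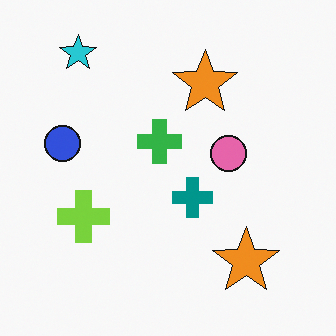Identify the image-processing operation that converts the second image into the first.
The first image is the second heavily posterized to just a handful of flat colors.

Each flat color has snapped to a coarser quantized level — most visibly, the near-white background has dropped to a flat grey.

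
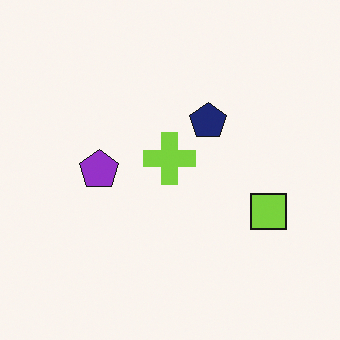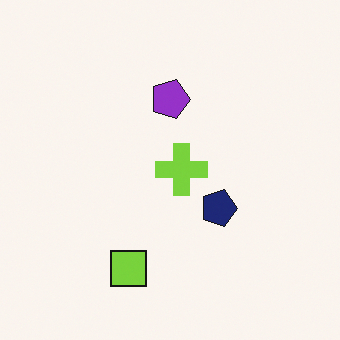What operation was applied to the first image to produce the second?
The transformation is: rotated 90° clockwise.

The lime square sits in the right of the first image and the bottom of the second — consistent with a whole-image 90° clockwise rotation.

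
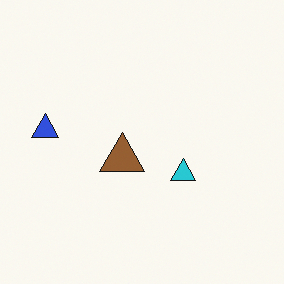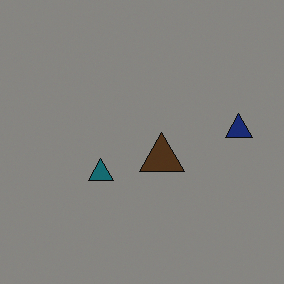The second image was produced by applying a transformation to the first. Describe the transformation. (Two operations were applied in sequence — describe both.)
Noticeably darkened, then flipped horizontally (left ↔ right).

Every pixel — background and shapes alike — is uniformly darkened. The blue triangle is in the left of the first image and the right of the second — shapes on opposite sides of the vertical midline have swapped in a mirror flip.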